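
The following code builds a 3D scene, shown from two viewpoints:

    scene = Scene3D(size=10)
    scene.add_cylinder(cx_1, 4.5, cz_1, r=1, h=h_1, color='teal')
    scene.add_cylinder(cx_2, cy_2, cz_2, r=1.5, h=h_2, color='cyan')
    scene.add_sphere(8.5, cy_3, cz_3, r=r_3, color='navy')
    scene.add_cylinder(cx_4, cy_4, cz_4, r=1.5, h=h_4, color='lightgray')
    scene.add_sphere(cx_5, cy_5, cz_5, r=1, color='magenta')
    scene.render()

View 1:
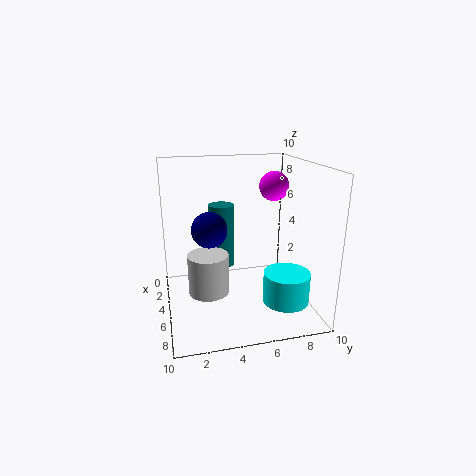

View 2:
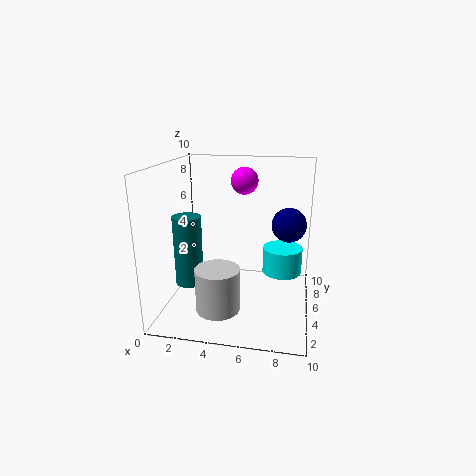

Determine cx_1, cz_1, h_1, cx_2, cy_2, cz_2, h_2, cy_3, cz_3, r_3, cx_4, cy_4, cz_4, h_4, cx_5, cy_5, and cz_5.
cx_1 = 1.5
cz_1 = 1.5
h_1 = 5
cx_2 = 8
cy_2 = 7.5
cz_2 = 1.5
h_2 = 2
cy_3 = 2.5
cz_3 = 7
r_3 = 1
cx_4 = 4
cy_4 = 3
cz_4 = 0.5
h_4 = 3
cx_5 = 5
cy_5 = 7.5
cz_5 = 8.5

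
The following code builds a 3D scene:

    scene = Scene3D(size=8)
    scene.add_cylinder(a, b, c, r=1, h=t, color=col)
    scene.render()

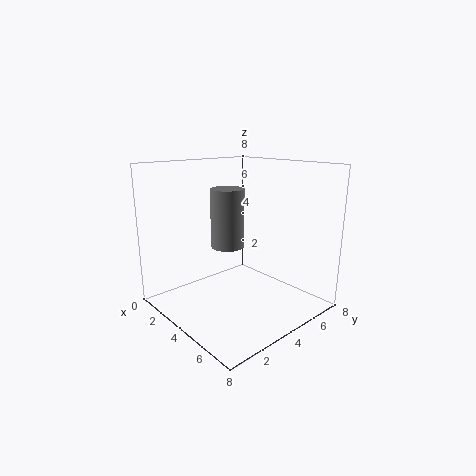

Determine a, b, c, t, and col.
a = 2.5, b = 4.5, c = 3, t = 3.5, col = 'gray'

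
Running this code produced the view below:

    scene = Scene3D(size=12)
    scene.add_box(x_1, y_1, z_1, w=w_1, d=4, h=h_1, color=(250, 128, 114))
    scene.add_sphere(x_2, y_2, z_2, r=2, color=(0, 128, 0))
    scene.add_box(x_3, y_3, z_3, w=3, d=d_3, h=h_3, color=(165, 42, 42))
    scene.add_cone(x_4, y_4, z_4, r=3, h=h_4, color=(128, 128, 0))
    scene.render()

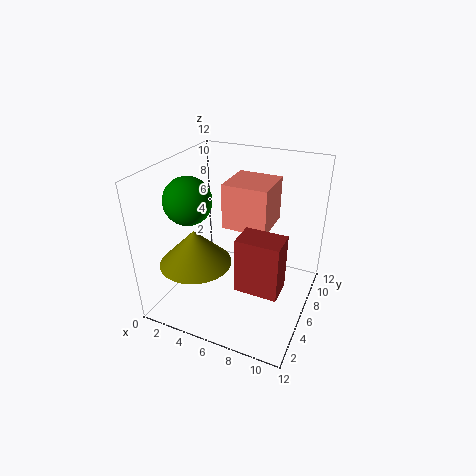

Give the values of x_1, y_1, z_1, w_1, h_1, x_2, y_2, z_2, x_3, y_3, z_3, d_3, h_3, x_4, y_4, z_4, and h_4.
x_1 = 4
y_1 = 7
z_1 = 6
w_1 = 4
h_1 = 4
x_2 = 2
y_2 = 5
z_2 = 9
x_3 = 8
y_3 = 1
z_3 = 5
d_3 = 2
h_3 = 4
x_4 = 3
y_4 = 4
z_4 = 4
h_4 = 3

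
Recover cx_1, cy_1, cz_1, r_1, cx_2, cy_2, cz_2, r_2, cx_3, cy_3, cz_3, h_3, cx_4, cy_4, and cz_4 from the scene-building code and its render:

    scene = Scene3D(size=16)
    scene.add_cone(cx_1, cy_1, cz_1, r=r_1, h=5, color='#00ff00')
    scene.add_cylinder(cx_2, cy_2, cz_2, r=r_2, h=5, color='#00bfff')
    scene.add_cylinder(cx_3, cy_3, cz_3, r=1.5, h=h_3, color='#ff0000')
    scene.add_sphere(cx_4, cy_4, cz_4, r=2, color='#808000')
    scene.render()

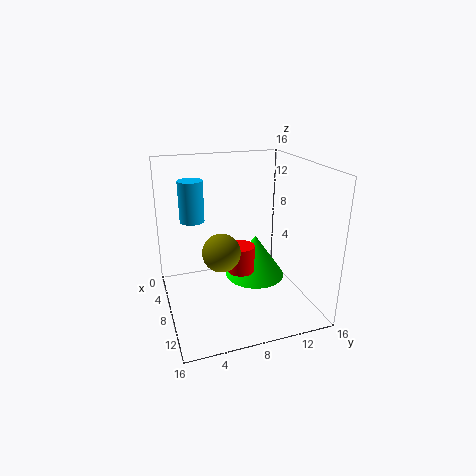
cx_1 = 7
cy_1 = 10.5
cz_1 = 2.5
r_1 = 3.5
cx_2 = 2.5
cy_2 = 4
cz_2 = 8.5
r_2 = 1.5
cx_3 = 9
cy_3 = 8
cz_3 = 4.5
h_3 = 3
cx_4 = 10
cy_4 = 5.5
cz_4 = 7.5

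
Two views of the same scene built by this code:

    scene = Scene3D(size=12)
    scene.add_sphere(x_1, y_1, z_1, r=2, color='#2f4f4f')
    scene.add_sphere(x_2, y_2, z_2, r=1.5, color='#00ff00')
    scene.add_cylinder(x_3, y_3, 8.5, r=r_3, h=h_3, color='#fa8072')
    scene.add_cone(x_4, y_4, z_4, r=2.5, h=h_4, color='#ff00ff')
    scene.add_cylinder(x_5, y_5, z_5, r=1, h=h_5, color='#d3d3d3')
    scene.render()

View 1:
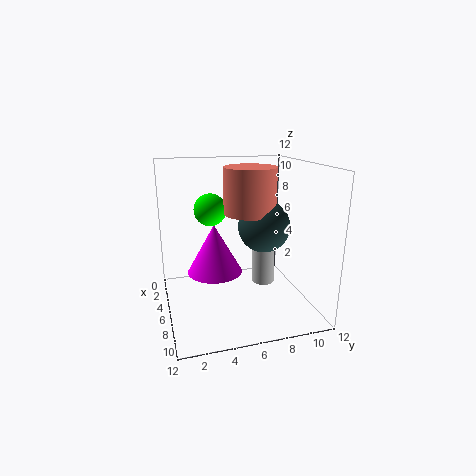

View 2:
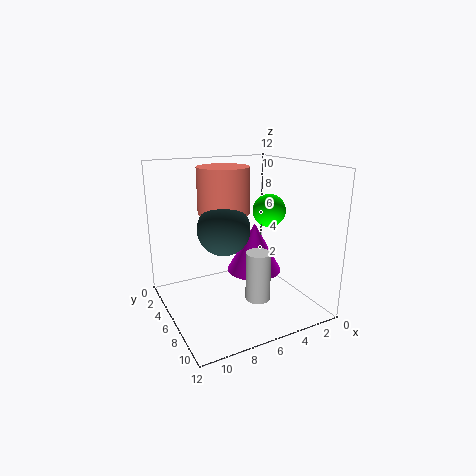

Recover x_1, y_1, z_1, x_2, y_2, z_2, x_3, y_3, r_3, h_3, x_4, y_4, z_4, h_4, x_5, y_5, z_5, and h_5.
x_1 = 8; y_1 = 7.5; z_1 = 7.5; x_2 = 2; y_2 = 4.5; z_2 = 7.5; x_3 = 7.5; y_3 = 6.5; r_3 = 2; h_3 = 3.5; x_4 = 3.5; y_4 = 4.5; z_4 = 2; h_4 = 4.5; x_5 = 5.5; y_5 = 8.5; z_5 = 1.5; h_5 = 4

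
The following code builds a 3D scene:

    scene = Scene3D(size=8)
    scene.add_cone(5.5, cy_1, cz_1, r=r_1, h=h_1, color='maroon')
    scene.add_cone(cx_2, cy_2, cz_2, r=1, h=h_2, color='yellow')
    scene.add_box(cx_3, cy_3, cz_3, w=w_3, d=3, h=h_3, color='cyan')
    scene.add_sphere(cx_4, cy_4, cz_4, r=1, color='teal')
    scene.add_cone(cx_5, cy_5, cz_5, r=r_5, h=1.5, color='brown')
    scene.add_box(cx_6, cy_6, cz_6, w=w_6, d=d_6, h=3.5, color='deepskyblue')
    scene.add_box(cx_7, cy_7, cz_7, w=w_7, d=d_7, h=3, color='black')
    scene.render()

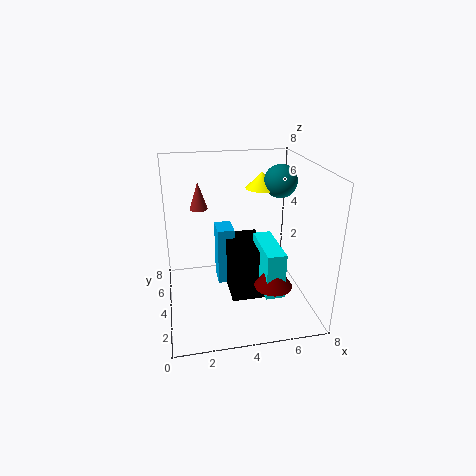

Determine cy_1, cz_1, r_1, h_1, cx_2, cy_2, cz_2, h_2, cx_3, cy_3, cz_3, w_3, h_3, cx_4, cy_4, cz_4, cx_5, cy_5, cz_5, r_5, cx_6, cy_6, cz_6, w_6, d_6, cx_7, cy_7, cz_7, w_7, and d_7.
cy_1 = 2, cz_1 = 2, r_1 = 1, h_1 = 1.5, cx_2 = 6, cy_2 = 6.5, cz_2 = 6, h_2 = 1, cx_3 = 5, cy_3 = 1.5, cz_3 = 1.5, w_3 = 1, h_3 = 2.5, cx_4 = 7, cy_4 = 6, cz_4 = 6.5, cx_5 = 2, cy_5 = 5, cz_5 = 5.5, r_5 = 0.5, cx_6 = 3, cy_6 = 5, cz_6 = 0.5, w_6 = 1, d_6 = 1.5, cx_7 = 3.5, cy_7 = 3, cz_7 = 0.5, w_7 = 2, d_7 = 3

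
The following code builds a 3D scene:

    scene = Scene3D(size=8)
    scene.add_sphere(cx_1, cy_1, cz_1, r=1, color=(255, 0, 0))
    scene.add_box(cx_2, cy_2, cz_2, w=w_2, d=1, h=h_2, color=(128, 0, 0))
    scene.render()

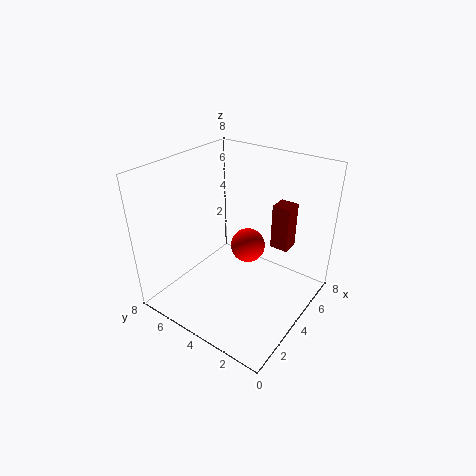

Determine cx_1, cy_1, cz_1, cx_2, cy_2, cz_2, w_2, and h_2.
cx_1 = 5; cy_1 = 4; cz_1 = 3; cx_2 = 5; cy_2 = 1.5; cz_2 = 3.5; w_2 = 1; h_2 = 2.5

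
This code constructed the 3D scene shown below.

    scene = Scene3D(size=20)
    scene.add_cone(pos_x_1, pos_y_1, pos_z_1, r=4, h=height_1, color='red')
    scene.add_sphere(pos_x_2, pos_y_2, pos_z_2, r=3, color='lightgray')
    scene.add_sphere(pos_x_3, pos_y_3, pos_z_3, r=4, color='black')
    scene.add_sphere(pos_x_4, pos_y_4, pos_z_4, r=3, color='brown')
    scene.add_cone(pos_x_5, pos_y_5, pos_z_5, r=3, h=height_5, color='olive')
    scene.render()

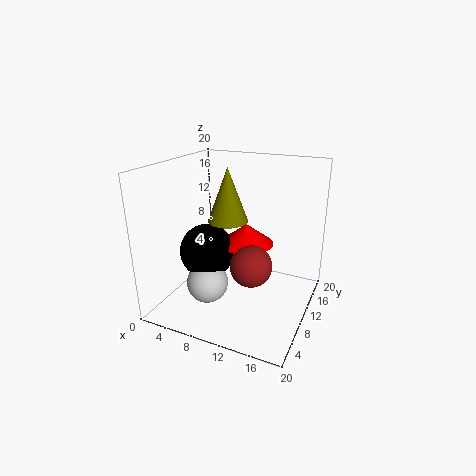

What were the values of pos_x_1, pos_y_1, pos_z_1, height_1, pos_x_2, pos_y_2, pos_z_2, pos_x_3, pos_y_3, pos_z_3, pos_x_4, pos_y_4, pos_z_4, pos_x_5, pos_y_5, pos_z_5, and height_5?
pos_x_1 = 10; pos_y_1 = 13; pos_z_1 = 8; height_1 = 3; pos_x_2 = 6; pos_y_2 = 8; pos_z_2 = 3; pos_x_3 = 5; pos_y_3 = 10; pos_z_3 = 7; pos_x_4 = 12; pos_y_4 = 10; pos_z_4 = 6; pos_x_5 = 7; pos_y_5 = 13; pos_z_5 = 11; height_5 = 8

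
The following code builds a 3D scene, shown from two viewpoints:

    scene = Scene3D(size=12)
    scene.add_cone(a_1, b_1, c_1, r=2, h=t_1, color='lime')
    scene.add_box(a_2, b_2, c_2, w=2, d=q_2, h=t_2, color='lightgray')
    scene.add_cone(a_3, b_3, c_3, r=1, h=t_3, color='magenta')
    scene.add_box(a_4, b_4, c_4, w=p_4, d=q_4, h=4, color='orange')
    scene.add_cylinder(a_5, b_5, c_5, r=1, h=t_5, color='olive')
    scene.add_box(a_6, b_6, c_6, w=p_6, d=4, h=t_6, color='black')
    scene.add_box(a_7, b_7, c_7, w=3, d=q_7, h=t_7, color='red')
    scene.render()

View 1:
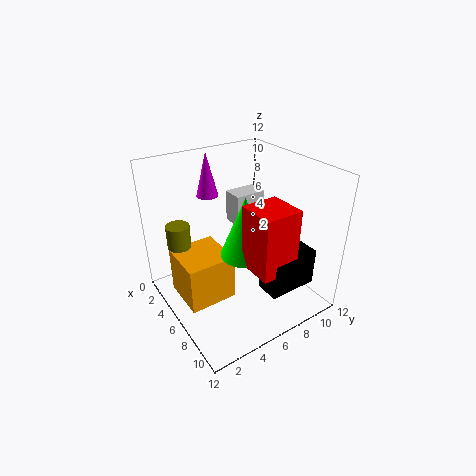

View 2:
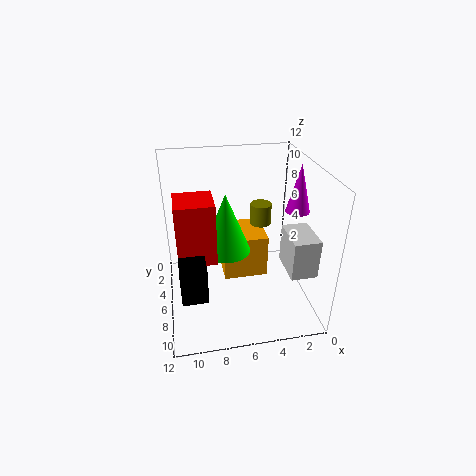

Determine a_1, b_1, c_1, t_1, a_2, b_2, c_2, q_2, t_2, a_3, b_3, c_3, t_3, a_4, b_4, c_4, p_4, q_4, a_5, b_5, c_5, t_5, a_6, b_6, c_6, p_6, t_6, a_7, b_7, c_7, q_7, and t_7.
a_1 = 7
b_1 = 6
c_1 = 5
t_1 = 5
a_2 = 1
b_2 = 8
c_2 = 5
q_2 = 3
t_2 = 3
a_3 = 1
b_3 = 6
c_3 = 8
t_3 = 4
a_4 = 3
b_4 = 1
c_4 = 1
p_4 = 4
q_4 = 4
a_5 = 3
b_5 = 2
c_5 = 5
t_5 = 2
a_6 = 9
b_6 = 6
c_6 = 3
p_6 = 2
t_6 = 3
a_7 = 8
b_7 = 5
c_7 = 5
q_7 = 3
t_7 = 5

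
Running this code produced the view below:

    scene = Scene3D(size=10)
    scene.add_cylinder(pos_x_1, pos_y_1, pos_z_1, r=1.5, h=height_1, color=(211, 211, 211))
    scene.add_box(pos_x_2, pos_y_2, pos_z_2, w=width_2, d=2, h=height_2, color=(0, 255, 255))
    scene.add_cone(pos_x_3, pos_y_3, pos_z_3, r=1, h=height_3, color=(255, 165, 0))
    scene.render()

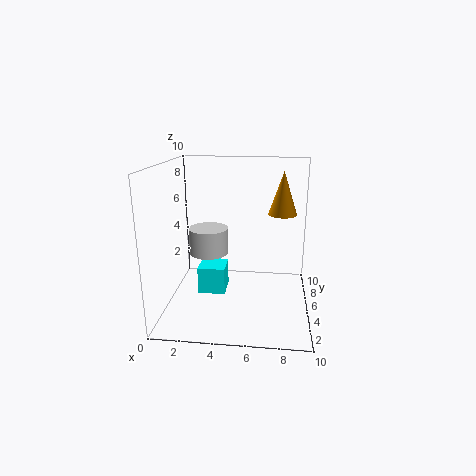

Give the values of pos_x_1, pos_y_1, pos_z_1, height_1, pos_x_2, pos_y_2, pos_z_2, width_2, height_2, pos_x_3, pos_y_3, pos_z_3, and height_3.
pos_x_1 = 2.5; pos_y_1 = 7; pos_z_1 = 3; height_1 = 2; pos_x_2 = 2; pos_y_2 = 5; pos_z_2 = 0.5; width_2 = 2; height_2 = 2; pos_x_3 = 8; pos_y_3 = 6; pos_z_3 = 6.5; height_3 = 3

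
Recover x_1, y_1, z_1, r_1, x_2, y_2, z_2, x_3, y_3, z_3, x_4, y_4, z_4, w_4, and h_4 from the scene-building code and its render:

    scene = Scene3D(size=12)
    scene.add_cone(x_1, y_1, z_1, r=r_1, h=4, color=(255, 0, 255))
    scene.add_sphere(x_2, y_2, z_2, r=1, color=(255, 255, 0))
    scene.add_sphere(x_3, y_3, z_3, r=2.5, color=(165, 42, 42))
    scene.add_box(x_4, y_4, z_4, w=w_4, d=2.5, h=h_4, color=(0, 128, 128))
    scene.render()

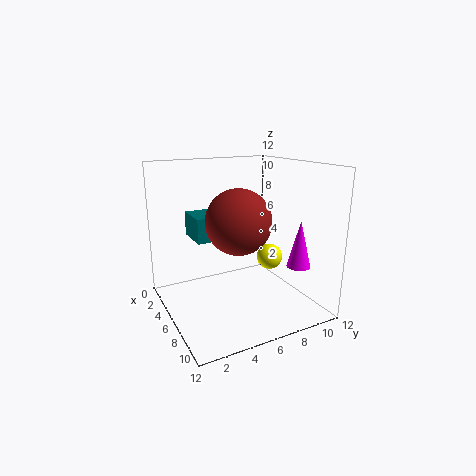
x_1 = 8.5
y_1 = 10.5
z_1 = 3.5
r_1 = 1
x_2 = 8.5
y_2 = 7.5
z_2 = 5
x_3 = 8
y_3 = 5
z_3 = 8
x_4 = 3
y_4 = 2.5
z_4 = 6
w_4 = 3
h_4 = 2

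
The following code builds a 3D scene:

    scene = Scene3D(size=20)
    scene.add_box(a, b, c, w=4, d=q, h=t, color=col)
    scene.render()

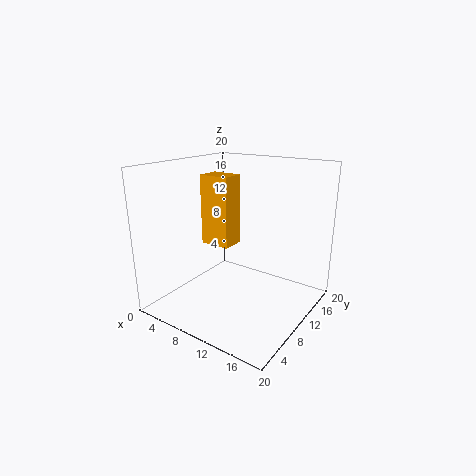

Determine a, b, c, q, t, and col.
a = 7, b = 6, c = 10, q = 3, t = 9, col = 'orange'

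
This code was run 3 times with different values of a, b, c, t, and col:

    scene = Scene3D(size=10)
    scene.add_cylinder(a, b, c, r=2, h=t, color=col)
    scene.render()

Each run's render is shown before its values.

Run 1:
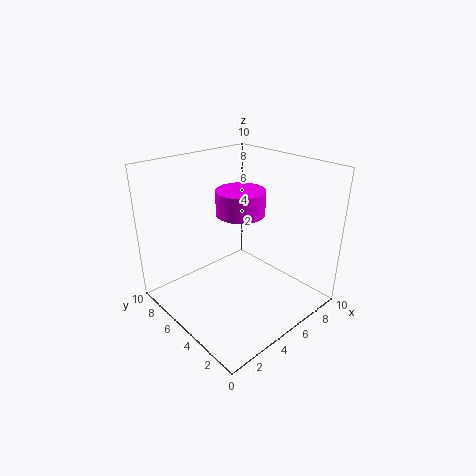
a = 8, b = 8, c = 5, t = 2, col = 'magenta'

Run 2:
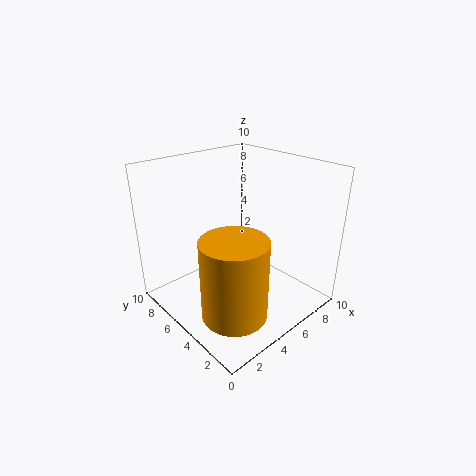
a = 2, b = 2, c = 2, t = 5, col = 'orange'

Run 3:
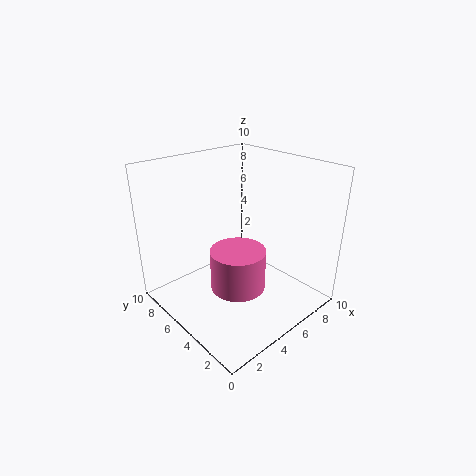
a = 5, b = 5, c = 1, t = 3, col = 'hotpink'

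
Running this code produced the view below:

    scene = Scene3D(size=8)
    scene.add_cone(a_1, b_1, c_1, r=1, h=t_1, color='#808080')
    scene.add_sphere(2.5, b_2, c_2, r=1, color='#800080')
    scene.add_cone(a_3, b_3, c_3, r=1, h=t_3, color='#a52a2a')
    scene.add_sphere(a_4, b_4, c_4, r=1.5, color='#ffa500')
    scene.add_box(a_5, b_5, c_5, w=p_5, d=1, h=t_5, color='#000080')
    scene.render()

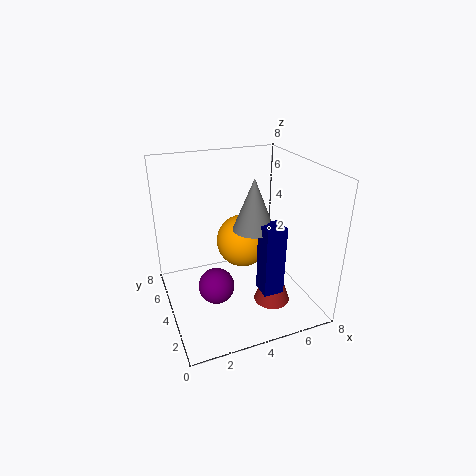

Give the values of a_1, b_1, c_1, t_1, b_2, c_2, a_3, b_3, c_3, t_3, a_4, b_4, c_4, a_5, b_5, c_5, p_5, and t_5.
a_1 = 4
b_1 = 2
c_1 = 5.5
t_1 = 2.5
b_2 = 3.5
c_2 = 1.5
a_3 = 5.5
b_3 = 2.5
c_3 = 0.5
t_3 = 3
a_4 = 4.5
b_4 = 4.5
c_4 = 3.5
a_5 = 4
b_5 = 0.5
c_5 = 2.5
p_5 = 1
t_5 = 3.5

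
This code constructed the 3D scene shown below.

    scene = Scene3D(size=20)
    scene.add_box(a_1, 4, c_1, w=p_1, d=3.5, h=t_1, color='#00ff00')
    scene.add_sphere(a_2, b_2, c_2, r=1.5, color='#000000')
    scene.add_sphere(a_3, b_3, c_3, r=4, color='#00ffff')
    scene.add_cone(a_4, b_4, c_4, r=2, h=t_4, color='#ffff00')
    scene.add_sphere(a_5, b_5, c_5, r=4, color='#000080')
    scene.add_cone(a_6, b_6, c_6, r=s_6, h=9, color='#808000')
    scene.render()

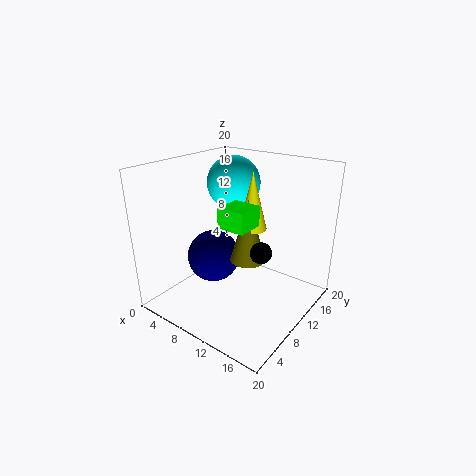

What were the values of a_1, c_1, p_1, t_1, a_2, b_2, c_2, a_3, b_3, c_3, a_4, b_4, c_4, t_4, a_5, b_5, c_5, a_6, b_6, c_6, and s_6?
a_1 = 11.5; c_1 = 14; p_1 = 3.5; t_1 = 2.5; a_2 = 13.5; b_2 = 10.5; c_2 = 8.5; a_3 = 5.5; b_3 = 15; c_3 = 16; a_4 = 11; b_4 = 12; c_4 = 11; t_4 = 8; a_5 = 4.5; b_5 = 11; c_5 = 5; a_6 = 11; b_6 = 11; c_6 = 6.5; s_6 = 2.5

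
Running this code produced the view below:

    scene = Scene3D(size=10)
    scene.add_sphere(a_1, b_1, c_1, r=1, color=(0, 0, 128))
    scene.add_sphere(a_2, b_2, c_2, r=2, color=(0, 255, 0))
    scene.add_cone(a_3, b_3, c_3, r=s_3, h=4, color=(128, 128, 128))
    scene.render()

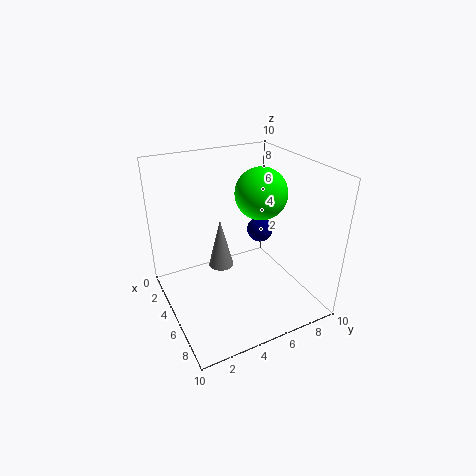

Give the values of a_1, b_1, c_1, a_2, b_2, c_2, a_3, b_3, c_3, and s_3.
a_1 = 3
b_1 = 8
c_1 = 4
a_2 = 3
b_2 = 8
c_2 = 7
a_3 = 2
b_3 = 5
c_3 = 1
s_3 = 1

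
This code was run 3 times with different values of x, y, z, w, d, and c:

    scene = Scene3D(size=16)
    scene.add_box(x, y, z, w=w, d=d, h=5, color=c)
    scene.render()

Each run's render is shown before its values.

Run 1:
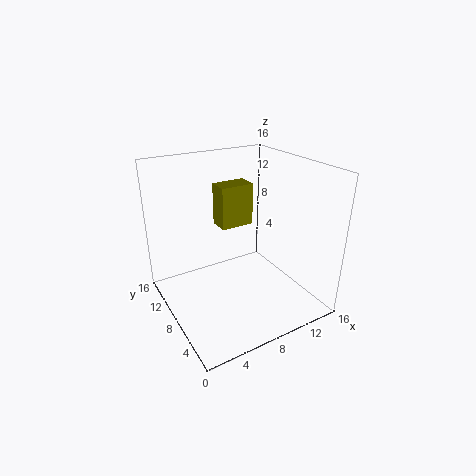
x = 7.5
y = 10.5
z = 8
w = 4
d = 2.5
c = 'olive'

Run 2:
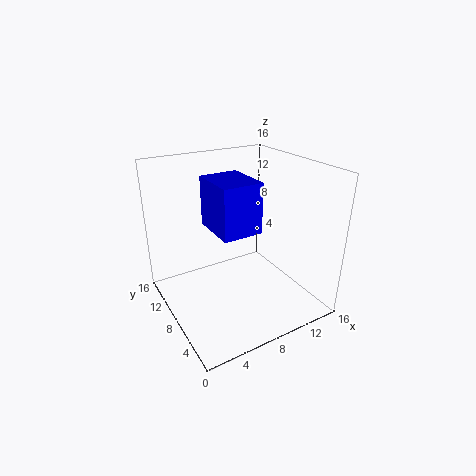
x = 4
y = 3.5
z = 10.5
w = 4
d = 5
c = 'blue'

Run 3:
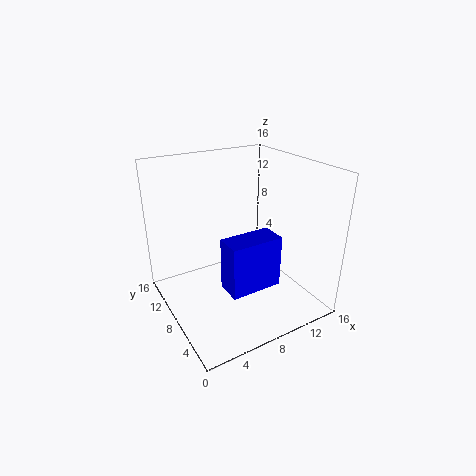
x = 3.5
y = 1
z = 6
w = 5
d = 2.5
c = 'blue'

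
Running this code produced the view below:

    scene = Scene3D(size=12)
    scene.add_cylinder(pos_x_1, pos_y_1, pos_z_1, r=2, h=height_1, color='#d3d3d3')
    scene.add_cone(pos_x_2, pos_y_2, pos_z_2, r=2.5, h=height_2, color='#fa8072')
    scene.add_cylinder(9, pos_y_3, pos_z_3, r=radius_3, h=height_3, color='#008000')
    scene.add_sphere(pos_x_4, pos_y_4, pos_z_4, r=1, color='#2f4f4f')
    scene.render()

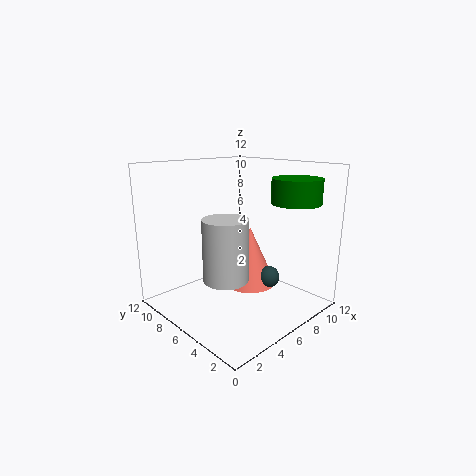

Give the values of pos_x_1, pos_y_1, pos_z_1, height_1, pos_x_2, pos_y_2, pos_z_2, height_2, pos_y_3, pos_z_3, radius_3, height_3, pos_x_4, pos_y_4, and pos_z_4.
pos_x_1 = 5.5; pos_y_1 = 7; pos_z_1 = 2; height_1 = 5.5; pos_x_2 = 9; pos_y_2 = 7.5; pos_z_2 = 0.5; height_2 = 5.5; pos_y_3 = 2.5; pos_z_3 = 9; radius_3 = 2; height_3 = 2; pos_x_4 = 9.5; pos_y_4 = 5.5; pos_z_4 = 1.5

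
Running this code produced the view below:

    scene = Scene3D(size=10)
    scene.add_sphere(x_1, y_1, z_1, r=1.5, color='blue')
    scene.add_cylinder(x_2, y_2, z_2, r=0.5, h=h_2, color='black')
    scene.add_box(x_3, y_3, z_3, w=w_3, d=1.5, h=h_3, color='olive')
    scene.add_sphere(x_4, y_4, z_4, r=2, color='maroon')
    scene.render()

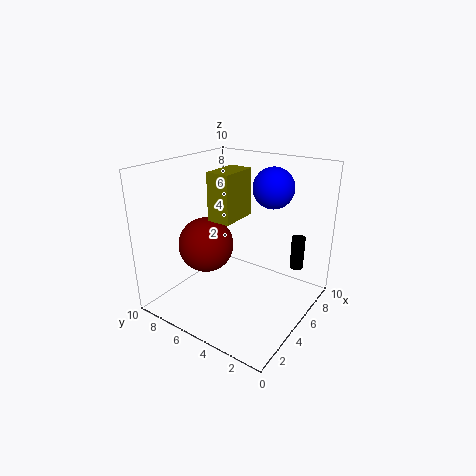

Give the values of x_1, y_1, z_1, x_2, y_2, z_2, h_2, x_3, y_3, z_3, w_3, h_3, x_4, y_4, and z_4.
x_1 = 8; y_1 = 4; z_1 = 8; x_2 = 8.5; y_2 = 2; z_2 = 2; h_2 = 2.5; x_3 = 2.5; y_3 = 4; z_3 = 7; w_3 = 2.5; h_3 = 3; x_4 = 4.5; y_4 = 7.5; z_4 = 4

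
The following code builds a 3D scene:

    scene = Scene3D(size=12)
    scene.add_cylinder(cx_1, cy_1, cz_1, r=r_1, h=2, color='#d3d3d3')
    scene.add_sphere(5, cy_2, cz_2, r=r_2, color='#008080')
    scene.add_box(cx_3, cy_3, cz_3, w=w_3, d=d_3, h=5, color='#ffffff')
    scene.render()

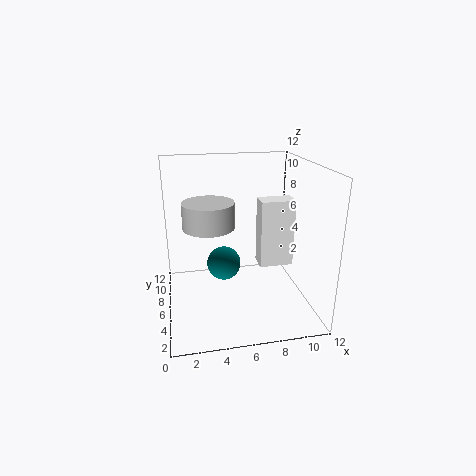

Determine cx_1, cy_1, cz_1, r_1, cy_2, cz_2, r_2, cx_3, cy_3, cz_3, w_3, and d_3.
cx_1 = 3.5
cy_1 = 5
cz_1 = 7.5
r_1 = 2
cy_2 = 7.5
cz_2 = 3
r_2 = 1.5
cx_3 = 7
cy_3 = 2.5
cz_3 = 5
w_3 = 2.5
d_3 = 1.5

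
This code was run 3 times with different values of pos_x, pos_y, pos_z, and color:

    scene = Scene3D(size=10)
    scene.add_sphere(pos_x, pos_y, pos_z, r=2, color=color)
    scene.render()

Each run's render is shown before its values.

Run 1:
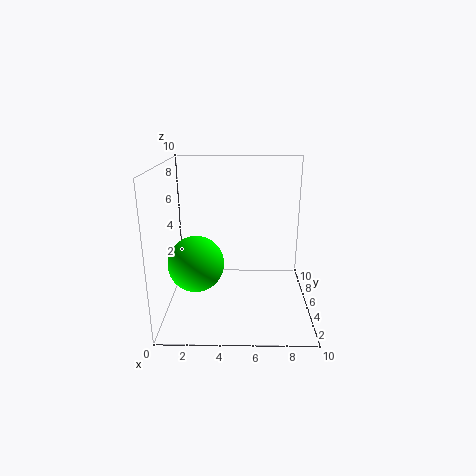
pos_x = 2, pos_y = 5, pos_z = 3, color = 'lime'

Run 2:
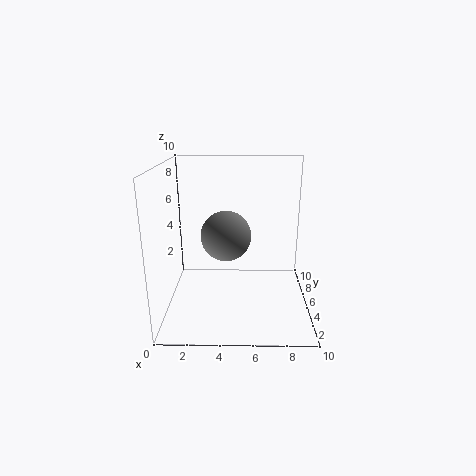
pos_x = 4, pos_y = 8, pos_z = 4, color = 'gray'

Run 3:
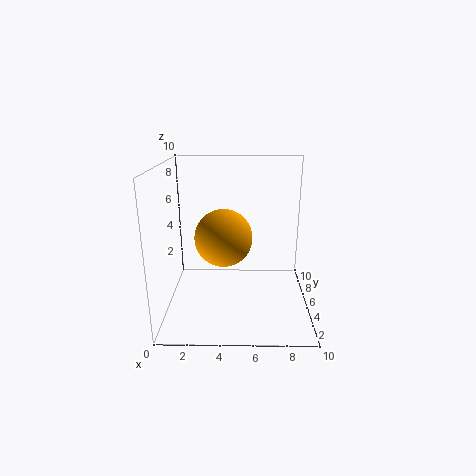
pos_x = 4, pos_y = 5, pos_z = 5, color = 'orange'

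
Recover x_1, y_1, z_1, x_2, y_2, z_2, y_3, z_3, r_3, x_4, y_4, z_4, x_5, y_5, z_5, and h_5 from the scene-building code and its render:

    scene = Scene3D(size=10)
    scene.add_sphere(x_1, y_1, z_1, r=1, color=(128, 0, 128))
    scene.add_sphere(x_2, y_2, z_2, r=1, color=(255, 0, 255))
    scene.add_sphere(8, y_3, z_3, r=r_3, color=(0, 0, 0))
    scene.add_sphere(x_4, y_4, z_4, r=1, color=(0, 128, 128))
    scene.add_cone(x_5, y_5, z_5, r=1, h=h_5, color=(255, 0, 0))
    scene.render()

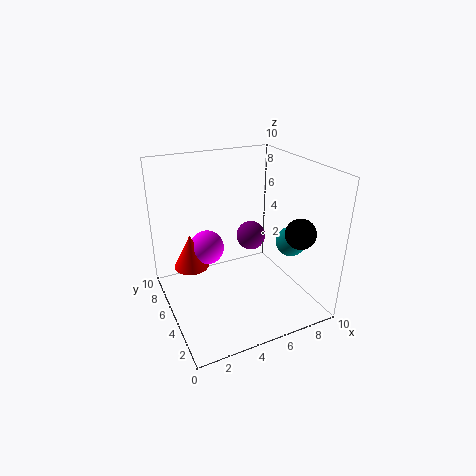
x_1 = 6
y_1 = 5
z_1 = 5
x_2 = 2
y_2 = 3
z_2 = 6
y_3 = 2
z_3 = 6
r_3 = 1
x_4 = 8
y_4 = 3
z_4 = 5
x_5 = 1
y_5 = 3
z_5 = 5
h_5 = 2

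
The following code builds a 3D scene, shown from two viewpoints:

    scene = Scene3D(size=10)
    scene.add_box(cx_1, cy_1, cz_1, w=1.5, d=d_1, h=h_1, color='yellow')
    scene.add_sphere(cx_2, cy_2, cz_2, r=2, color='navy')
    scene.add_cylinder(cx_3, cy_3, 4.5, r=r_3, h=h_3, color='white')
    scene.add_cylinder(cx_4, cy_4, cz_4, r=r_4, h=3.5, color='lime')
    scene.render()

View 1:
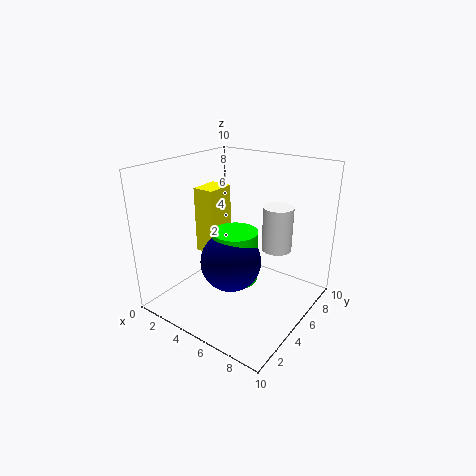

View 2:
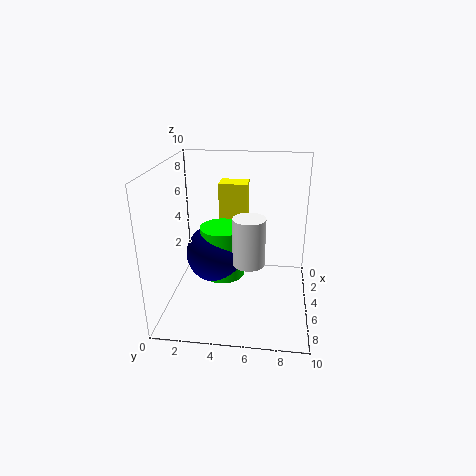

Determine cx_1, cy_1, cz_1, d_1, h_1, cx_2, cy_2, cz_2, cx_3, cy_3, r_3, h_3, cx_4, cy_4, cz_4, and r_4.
cx_1 = 2.5, cy_1 = 3.5, cz_1 = 4, d_1 = 2, h_1 = 4.5, cx_2 = 5.5, cy_2 = 3.5, cz_2 = 4, cx_3 = 7.5, cy_3 = 6, r_3 = 1, h_3 = 3, cx_4 = 5.5, cy_4 = 4, cz_4 = 2.5, r_4 = 1.5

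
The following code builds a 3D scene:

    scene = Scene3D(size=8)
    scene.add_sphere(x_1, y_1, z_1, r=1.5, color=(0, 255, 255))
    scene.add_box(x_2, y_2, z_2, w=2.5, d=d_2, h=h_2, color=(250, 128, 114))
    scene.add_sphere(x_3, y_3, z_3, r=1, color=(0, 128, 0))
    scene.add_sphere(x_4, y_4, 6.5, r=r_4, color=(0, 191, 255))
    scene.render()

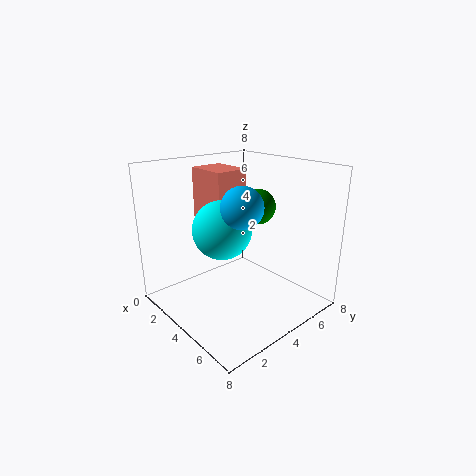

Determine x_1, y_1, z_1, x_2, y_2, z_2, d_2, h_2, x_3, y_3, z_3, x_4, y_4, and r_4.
x_1 = 4.5, y_1 = 2.5, z_1 = 5, x_2 = 0.5, y_2 = 3.5, z_2 = 4.5, d_2 = 2, h_2 = 3, x_3 = 4, y_3 = 5.5, z_3 = 5.5, x_4 = 6, y_4 = 2.5, r_4 = 1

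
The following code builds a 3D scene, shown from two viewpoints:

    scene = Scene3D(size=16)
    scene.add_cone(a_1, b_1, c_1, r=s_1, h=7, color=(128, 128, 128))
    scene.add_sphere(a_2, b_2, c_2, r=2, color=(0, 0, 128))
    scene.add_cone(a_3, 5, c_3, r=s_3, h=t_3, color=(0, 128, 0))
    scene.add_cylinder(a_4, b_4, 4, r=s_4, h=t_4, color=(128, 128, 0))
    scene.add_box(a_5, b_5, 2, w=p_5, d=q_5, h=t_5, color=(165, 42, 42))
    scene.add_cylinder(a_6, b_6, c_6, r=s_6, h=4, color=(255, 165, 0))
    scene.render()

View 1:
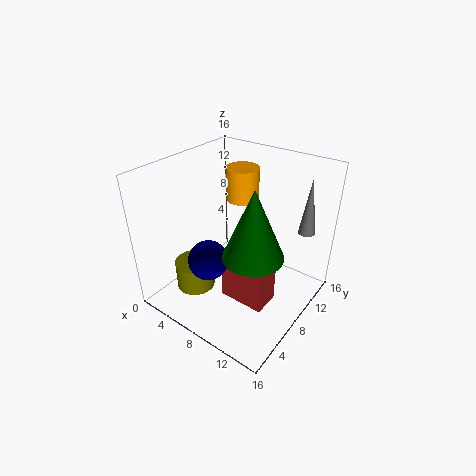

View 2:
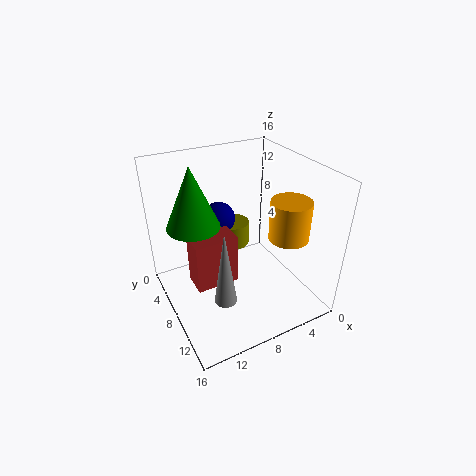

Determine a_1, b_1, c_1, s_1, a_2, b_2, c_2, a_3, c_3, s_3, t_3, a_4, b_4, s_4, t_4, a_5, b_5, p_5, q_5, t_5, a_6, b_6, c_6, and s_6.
a_1 = 13
b_1 = 15
c_1 = 7
s_1 = 1
a_2 = 8
b_2 = 3
c_2 = 8
a_3 = 12
c_3 = 9
s_3 = 3
t_3 = 7
a_4 = 6
b_4 = 3
s_4 = 2
t_4 = 3
a_5 = 8
b_5 = 5
p_5 = 5
q_5 = 3
t_5 = 6
a_6 = 5
b_6 = 13
c_6 = 10
s_6 = 2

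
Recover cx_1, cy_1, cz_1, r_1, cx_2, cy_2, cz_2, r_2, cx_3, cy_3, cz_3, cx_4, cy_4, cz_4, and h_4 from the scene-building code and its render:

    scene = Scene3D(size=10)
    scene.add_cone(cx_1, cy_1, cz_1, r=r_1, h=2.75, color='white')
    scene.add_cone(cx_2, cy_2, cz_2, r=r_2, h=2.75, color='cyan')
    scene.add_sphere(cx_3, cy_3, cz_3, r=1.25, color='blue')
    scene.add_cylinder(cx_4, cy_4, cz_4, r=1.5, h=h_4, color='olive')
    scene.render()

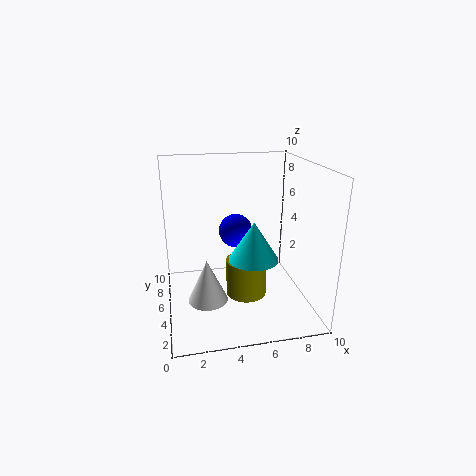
cx_1 = 2.5; cy_1 = 2.5; cz_1 = 2; r_1 = 1.25; cx_2 = 6; cy_2 = 4.5; cz_2 = 3.5; r_2 = 1.75; cx_3 = 5.25; cy_3 = 7; cz_3 = 4.75; cx_4 = 5.75; cy_4 = 5.5; cz_4 = 0.25; h_4 = 2.75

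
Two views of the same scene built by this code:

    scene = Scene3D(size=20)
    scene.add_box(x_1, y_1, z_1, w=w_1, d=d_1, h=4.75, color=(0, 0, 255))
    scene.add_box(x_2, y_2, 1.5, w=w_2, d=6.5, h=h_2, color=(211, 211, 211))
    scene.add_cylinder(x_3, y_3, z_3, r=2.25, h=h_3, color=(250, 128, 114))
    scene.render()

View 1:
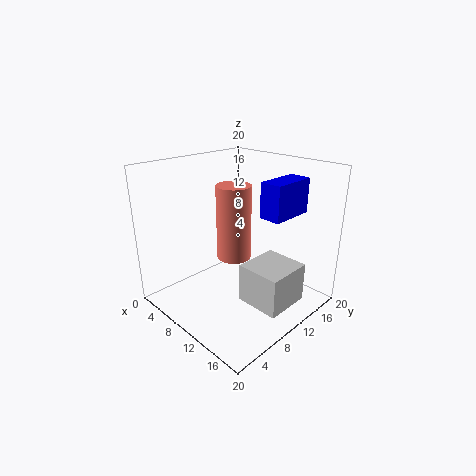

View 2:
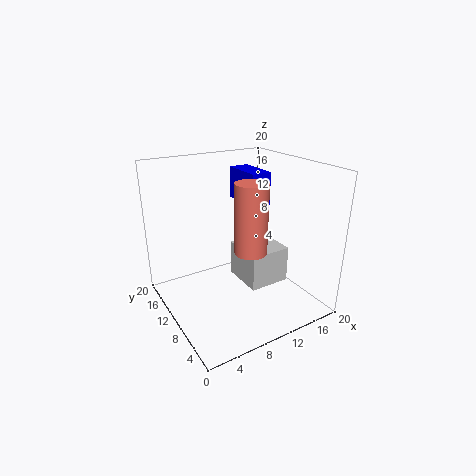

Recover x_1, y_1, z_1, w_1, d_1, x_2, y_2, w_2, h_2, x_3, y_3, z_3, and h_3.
x_1 = 13; y_1 = 11; z_1 = 13.5; w_1 = 3; d_1 = 6.25; x_2 = 11.75; y_2 = 8.5; w_2 = 6.25; h_2 = 5.5; x_3 = 11; y_3 = 8.25; z_3 = 8.25; h_3 = 9.75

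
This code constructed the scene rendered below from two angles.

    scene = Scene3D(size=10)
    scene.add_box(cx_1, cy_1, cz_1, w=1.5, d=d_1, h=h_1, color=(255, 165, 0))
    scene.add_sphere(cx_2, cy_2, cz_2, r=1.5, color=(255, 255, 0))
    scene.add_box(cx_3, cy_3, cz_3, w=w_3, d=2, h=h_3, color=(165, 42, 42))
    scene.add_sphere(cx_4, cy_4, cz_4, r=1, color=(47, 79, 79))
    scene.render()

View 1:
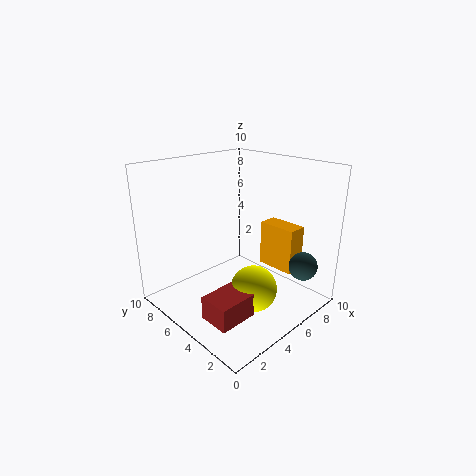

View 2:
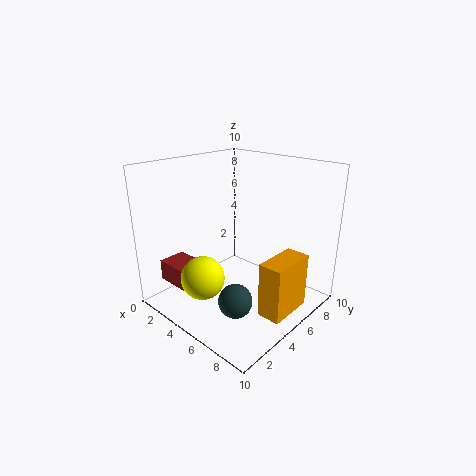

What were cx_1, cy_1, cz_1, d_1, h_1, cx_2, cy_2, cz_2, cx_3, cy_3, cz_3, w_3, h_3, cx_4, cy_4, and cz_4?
cx_1 = 8.5, cy_1 = 3, cz_1 = 1.5, d_1 = 3, h_1 = 3.5, cx_2 = 4, cy_2 = 2.5, cz_2 = 2.5, cx_3 = 0.5, cy_3 = 1.5, cz_3 = 1.5, w_3 = 2.5, h_3 = 1.5, cx_4 = 8, cy_4 = 1.5, cz_4 = 3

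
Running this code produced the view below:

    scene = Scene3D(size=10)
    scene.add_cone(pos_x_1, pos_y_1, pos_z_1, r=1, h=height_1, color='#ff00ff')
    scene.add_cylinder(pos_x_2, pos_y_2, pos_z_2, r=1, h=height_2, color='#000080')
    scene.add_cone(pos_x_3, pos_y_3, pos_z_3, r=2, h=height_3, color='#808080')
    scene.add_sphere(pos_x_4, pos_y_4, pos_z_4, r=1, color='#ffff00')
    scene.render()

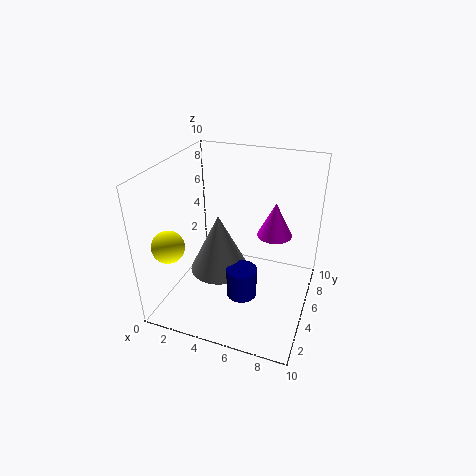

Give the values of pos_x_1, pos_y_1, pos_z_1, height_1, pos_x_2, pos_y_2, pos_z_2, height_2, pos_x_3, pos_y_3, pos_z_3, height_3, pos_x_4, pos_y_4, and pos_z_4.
pos_x_1 = 8, pos_y_1 = 3, pos_z_1 = 7, height_1 = 2, pos_x_2 = 6, pos_y_2 = 3, pos_z_2 = 2, height_2 = 2, pos_x_3 = 4, pos_y_3 = 4, pos_z_3 = 3, height_3 = 4, pos_x_4 = 2, pos_y_4 = 1, pos_z_4 = 6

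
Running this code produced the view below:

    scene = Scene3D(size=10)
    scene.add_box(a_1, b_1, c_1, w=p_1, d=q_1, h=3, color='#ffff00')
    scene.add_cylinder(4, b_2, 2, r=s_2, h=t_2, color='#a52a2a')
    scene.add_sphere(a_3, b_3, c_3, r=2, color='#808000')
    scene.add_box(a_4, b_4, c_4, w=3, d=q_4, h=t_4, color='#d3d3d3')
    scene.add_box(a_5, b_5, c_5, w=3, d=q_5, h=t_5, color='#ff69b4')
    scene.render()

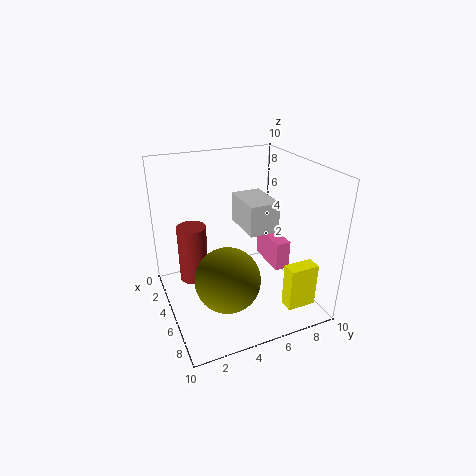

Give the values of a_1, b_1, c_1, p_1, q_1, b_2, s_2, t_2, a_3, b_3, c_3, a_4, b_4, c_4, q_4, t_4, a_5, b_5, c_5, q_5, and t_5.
a_1 = 8, b_1 = 7, c_1 = 1, p_1 = 1, q_1 = 2, b_2 = 2, s_2 = 1, t_2 = 4, a_3 = 8, b_3 = 3, c_3 = 4, a_4 = 4, b_4 = 5, c_4 = 6, q_4 = 2, t_4 = 2, a_5 = 4, b_5 = 7, c_5 = 3, q_5 = 1, t_5 = 2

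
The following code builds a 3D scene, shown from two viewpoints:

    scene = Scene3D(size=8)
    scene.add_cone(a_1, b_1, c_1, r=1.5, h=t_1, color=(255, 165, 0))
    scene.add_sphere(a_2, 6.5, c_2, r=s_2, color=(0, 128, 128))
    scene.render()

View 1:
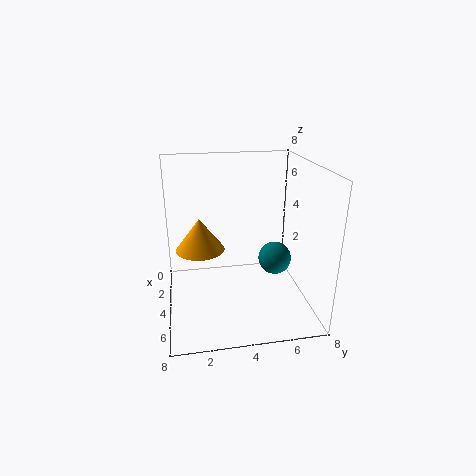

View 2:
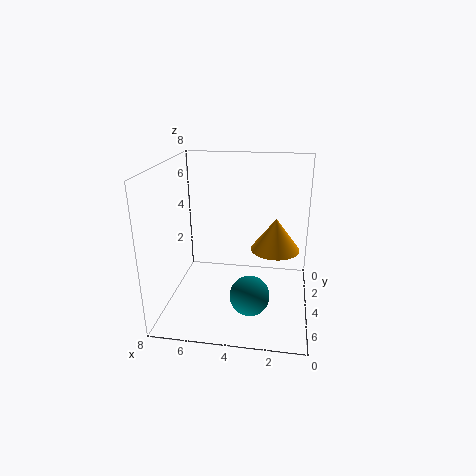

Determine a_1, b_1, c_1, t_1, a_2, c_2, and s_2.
a_1 = 2
b_1 = 2
c_1 = 2.5
t_1 = 2
a_2 = 3
c_2 = 2
s_2 = 1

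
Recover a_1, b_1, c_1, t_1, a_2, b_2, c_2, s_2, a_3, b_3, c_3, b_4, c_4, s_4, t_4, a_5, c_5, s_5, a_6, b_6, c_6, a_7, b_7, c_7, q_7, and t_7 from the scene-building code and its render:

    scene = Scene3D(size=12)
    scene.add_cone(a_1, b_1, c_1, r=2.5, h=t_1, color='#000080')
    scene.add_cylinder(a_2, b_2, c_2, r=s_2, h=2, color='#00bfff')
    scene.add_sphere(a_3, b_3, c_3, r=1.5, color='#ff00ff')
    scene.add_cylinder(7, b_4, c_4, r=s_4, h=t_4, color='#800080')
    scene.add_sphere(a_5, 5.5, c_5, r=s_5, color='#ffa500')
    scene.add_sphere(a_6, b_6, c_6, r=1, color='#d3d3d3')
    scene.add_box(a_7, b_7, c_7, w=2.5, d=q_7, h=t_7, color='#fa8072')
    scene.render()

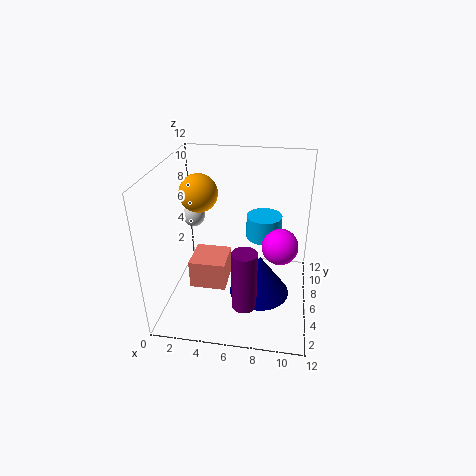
a_1 = 8
b_1 = 5
c_1 = 1.5
t_1 = 3.5
a_2 = 8
b_2 = 7.5
c_2 = 5.5
s_2 = 1.5
a_3 = 9.5
b_3 = 6
c_3 = 5.5
b_4 = 3
c_4 = 1.5
s_4 = 1
t_4 = 5
a_5 = 3
c_5 = 10
s_5 = 1.5
a_6 = 1.5
b_6 = 8.5
c_6 = 6.5
a_7 = 3.5
b_7 = 0.5
c_7 = 5
q_7 = 2.5
t_7 = 2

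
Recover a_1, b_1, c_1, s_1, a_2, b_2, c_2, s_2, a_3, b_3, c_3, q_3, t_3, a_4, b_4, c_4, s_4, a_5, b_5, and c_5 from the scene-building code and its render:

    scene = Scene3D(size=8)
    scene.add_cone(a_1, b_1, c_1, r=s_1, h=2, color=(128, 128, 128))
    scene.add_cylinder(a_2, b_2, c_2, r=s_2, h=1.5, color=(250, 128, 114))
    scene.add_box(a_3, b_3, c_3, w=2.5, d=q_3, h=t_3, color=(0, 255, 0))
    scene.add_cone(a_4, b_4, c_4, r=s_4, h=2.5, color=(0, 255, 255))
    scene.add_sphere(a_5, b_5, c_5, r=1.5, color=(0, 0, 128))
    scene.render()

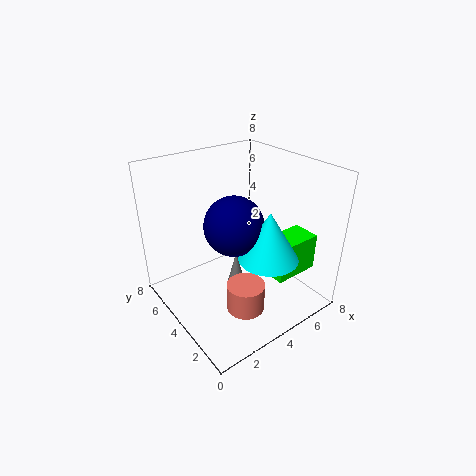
a_1 = 3.5; b_1 = 3.5; c_1 = 1.5; s_1 = 0.5; a_2 = 3; b_2 = 2; c_2 = 1; s_2 = 1; a_3 = 4.5; b_3 = 1; c_3 = 2.5; q_3 = 1.5; t_3 = 2; a_4 = 4; b_4 = 1.5; c_4 = 4; s_4 = 1.5; a_5 = 3; b_5 = 3; c_5 = 5.5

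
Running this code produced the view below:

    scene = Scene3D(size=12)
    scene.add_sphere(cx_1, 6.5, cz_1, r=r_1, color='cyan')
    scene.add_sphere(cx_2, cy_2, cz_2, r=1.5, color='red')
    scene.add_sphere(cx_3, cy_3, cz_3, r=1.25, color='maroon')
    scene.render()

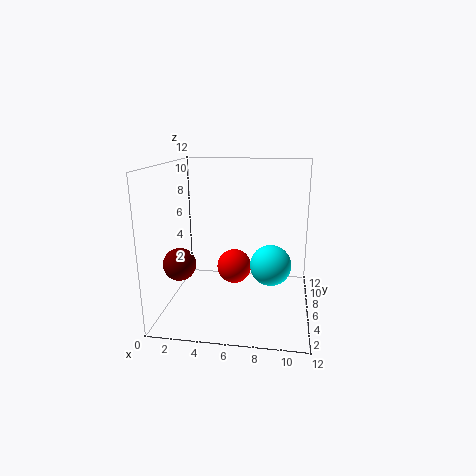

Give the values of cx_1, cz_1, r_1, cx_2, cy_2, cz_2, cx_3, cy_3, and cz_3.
cx_1 = 8.75; cz_1 = 3.5; r_1 = 1.75; cx_2 = 5.5; cy_2 = 7; cz_2 = 3; cx_3 = 2; cy_3 = 2.75; cz_3 = 4.75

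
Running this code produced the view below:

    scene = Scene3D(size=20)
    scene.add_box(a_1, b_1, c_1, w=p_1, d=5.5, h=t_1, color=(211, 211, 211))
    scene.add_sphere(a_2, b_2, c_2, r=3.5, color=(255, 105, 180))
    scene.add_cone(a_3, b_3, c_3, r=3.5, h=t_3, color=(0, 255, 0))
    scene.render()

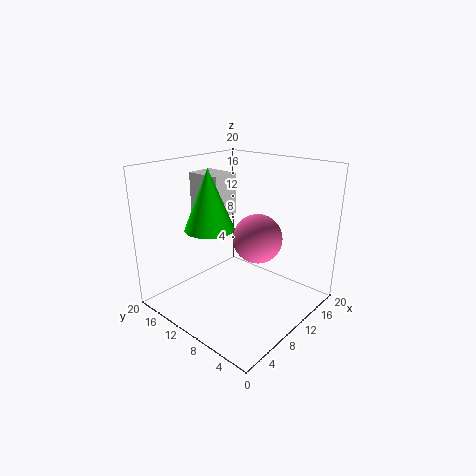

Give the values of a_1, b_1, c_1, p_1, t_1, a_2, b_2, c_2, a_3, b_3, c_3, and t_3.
a_1 = 9.5, b_1 = 13.5, c_1 = 12, p_1 = 4, t_1 = 6, a_2 = 12.5, b_2 = 8.5, c_2 = 9.5, a_3 = 8, b_3 = 13.5, c_3 = 11, t_3 = 8.5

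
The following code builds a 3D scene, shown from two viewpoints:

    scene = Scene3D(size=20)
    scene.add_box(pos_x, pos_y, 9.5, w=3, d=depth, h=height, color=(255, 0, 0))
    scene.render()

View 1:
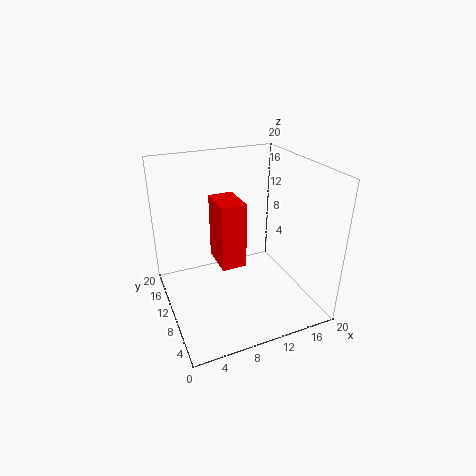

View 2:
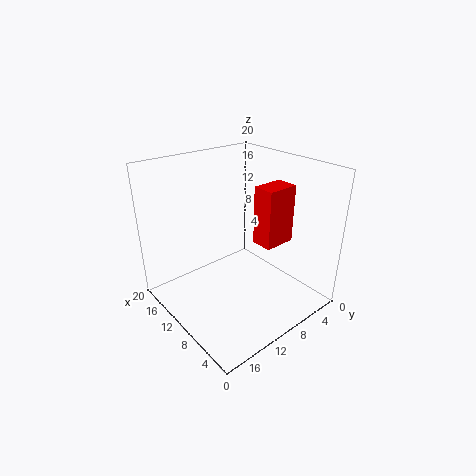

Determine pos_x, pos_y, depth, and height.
pos_x = 5.5; pos_y = 4; depth = 4.5; height = 8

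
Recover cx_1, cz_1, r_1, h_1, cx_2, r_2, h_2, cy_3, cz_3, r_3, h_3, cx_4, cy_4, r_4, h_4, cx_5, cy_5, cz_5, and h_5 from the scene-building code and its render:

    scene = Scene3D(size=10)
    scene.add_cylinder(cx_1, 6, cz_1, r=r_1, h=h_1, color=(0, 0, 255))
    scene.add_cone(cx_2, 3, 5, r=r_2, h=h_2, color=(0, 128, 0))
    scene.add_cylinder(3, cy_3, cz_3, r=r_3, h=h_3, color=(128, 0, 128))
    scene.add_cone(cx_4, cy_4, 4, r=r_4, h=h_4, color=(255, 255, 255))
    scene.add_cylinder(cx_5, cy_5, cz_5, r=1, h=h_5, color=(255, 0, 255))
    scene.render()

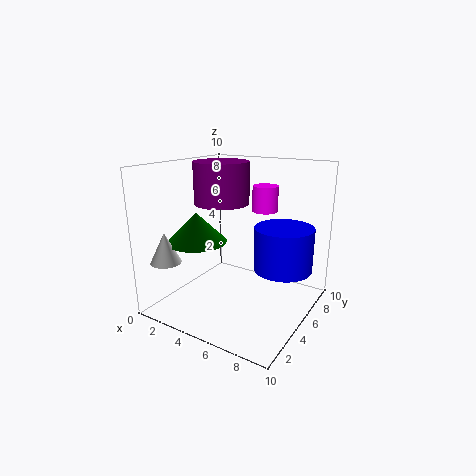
cx_1 = 8; cz_1 = 3; r_1 = 2; h_1 = 3; cx_2 = 3; r_2 = 2; h_2 = 2; cy_3 = 6; cz_3 = 7; r_3 = 2; h_3 = 3; cx_4 = 2; cy_4 = 1; r_4 = 1; h_4 = 2; cx_5 = 5; cy_5 = 9; cz_5 = 6; h_5 = 2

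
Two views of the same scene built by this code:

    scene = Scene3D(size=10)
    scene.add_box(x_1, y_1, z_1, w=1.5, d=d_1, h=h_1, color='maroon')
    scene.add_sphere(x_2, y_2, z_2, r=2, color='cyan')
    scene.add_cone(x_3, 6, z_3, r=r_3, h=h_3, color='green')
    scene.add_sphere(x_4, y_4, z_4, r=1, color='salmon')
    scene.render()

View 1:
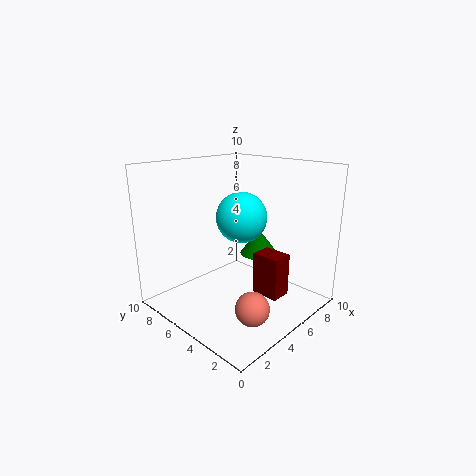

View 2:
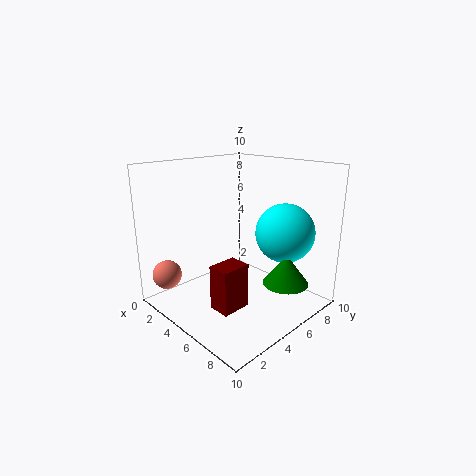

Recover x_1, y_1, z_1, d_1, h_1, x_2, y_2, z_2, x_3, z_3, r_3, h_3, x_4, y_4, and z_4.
x_1 = 5.5; y_1 = 2; z_1 = 1; d_1 = 2; h_1 = 3; x_2 = 7.5; y_2 = 7; z_2 = 5.5; x_3 = 8.5; z_3 = 2.5; r_3 = 1.5; h_3 = 2; x_4 = 2; y_4 = 1; z_4 = 2.5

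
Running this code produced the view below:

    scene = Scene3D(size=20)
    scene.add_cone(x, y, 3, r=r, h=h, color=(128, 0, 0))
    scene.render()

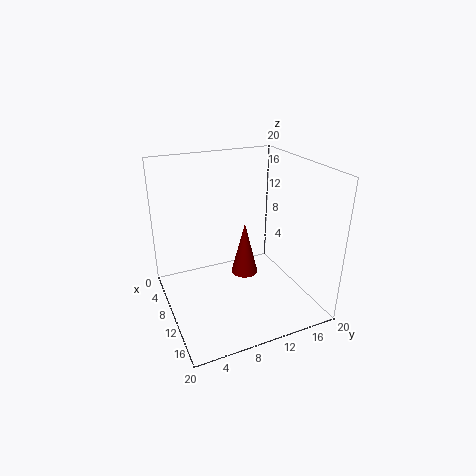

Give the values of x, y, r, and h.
x = 8
y = 12
r = 2
h = 8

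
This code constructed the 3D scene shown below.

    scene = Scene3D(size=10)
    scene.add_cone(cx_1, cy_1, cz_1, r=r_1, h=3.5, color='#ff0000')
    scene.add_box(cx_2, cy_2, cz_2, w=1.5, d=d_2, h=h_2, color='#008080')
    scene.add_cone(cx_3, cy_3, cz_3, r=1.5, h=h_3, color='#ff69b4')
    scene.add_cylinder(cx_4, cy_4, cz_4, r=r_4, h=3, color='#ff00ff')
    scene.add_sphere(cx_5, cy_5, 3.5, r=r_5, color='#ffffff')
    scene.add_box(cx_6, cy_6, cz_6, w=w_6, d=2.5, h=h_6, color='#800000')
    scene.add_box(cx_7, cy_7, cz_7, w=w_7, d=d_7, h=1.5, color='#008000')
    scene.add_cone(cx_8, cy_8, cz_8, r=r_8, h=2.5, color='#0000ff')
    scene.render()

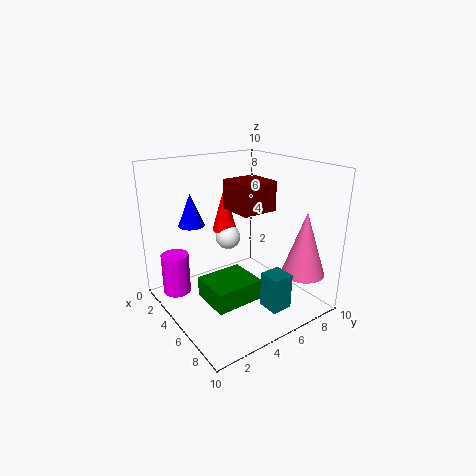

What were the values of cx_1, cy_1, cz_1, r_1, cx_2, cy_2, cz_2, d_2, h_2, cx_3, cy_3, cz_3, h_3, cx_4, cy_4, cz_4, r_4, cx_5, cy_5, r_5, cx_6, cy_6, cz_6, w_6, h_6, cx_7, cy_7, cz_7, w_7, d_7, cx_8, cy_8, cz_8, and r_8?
cx_1 = 1; cy_1 = 6.5; cz_1 = 4; r_1 = 1; cx_2 = 7; cy_2 = 5.5; cz_2 = 0.5; d_2 = 1.5; h_2 = 2.5; cx_3 = 8; cy_3 = 8.5; cz_3 = 2.5; h_3 = 4.5; cx_4 = 2; cy_4 = 1.5; cz_4 = 0.5; r_4 = 1; cx_5 = 1.5; cy_5 = 6.5; r_5 = 1; cx_6 = 4; cy_6 = 4.5; cz_6 = 7; w_6 = 2.5; h_6 = 2; cx_7 = 3.5; cy_7 = 2.5; cz_7 = 0.5; w_7 = 3; d_7 = 3.5; cx_8 = 1; cy_8 = 3.5; cz_8 = 5; r_8 = 1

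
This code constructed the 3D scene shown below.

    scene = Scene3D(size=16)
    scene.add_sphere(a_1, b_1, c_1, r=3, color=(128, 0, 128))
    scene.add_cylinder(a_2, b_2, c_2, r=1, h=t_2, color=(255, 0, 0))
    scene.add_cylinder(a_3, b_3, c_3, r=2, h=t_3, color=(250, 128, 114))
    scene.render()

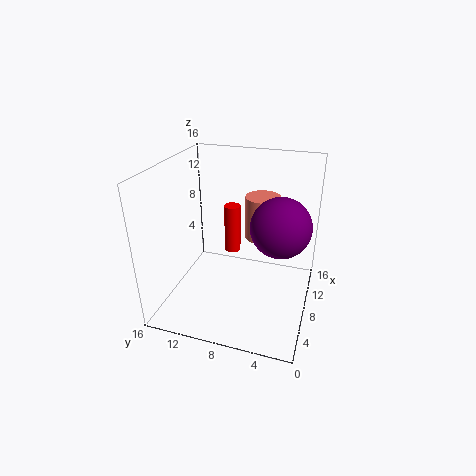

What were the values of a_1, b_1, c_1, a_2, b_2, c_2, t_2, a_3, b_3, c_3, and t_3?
a_1 = 6; b_1 = 3; c_1 = 11; a_2 = 12; b_2 = 10; c_2 = 4; t_2 = 6; a_3 = 11; b_3 = 6; c_3 = 7; t_3 = 5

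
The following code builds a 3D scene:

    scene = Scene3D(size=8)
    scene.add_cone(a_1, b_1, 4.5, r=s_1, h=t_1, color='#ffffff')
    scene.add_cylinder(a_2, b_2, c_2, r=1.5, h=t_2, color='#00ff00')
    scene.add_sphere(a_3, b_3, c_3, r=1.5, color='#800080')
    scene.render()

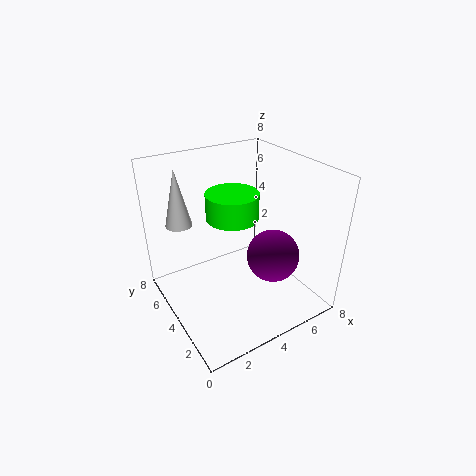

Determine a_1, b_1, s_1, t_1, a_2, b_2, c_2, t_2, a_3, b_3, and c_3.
a_1 = 1.5; b_1 = 6.25; s_1 = 0.75; t_1 = 3.25; a_2 = 4.25; b_2 = 5; c_2 = 4.75; t_2 = 1.5; a_3 = 5.75; b_3 = 3; c_3 = 2.75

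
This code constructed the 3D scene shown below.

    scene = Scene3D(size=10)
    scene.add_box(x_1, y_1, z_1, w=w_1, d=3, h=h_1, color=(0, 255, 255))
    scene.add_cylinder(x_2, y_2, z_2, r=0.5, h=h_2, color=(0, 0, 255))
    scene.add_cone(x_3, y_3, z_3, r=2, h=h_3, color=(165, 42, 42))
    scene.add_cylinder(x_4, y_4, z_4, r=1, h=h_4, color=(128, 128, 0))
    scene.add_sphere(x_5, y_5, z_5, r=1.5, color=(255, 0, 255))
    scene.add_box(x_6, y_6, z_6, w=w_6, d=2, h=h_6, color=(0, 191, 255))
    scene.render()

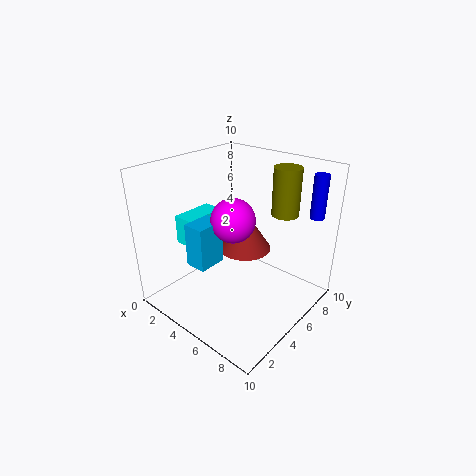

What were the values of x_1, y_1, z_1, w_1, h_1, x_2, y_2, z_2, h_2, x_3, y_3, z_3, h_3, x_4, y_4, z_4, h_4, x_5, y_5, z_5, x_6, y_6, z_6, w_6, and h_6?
x_1 = 1.5; y_1 = 2.5; z_1 = 4.5; w_1 = 1.5; h_1 = 2; x_2 = 9; y_2 = 8.5; z_2 = 6.5; h_2 = 3; x_3 = 4; y_3 = 7; z_3 = 3; h_3 = 3; x_4 = 6.5; y_4 = 8.5; z_4 = 6; h_4 = 3.5; x_5 = 5; y_5 = 4.5; z_5 = 6.5; x_6 = 3; y_6 = 2; z_6 = 3.5; w_6 = 1.5; h_6 = 3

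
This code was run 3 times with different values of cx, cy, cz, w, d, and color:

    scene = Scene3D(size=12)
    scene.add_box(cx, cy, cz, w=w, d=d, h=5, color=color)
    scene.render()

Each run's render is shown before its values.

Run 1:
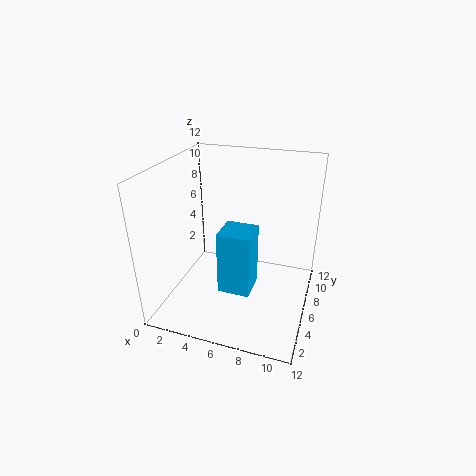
cx = 5.5, cy = 2.5, cz = 3, w = 2.5, d = 2.5, color = 'deepskyblue'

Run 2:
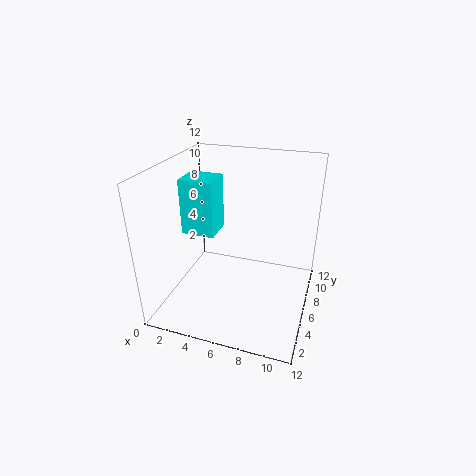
cx = 0.5, cy = 6.5, cz = 5.25, w = 3, d = 2.75, color = 'cyan'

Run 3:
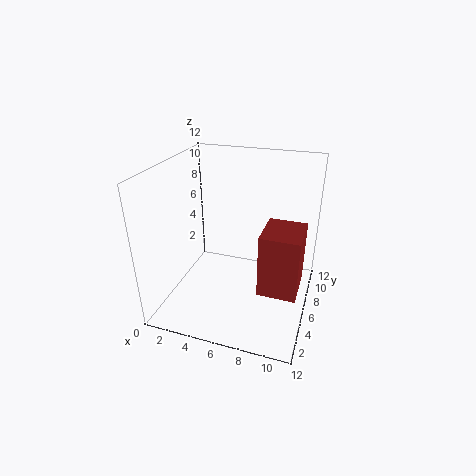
cx = 8.5, cy = 3, cz = 3, w = 3, d = 3.5, color = 'brown'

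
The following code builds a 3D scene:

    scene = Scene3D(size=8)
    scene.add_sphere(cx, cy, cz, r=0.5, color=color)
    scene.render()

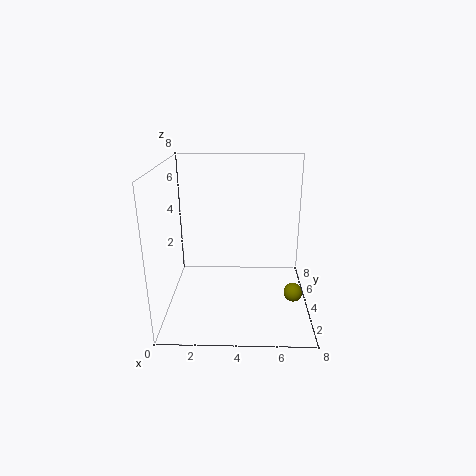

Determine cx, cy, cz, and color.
cx = 7
cy = 2.5
cz = 1.5
color = 'olive'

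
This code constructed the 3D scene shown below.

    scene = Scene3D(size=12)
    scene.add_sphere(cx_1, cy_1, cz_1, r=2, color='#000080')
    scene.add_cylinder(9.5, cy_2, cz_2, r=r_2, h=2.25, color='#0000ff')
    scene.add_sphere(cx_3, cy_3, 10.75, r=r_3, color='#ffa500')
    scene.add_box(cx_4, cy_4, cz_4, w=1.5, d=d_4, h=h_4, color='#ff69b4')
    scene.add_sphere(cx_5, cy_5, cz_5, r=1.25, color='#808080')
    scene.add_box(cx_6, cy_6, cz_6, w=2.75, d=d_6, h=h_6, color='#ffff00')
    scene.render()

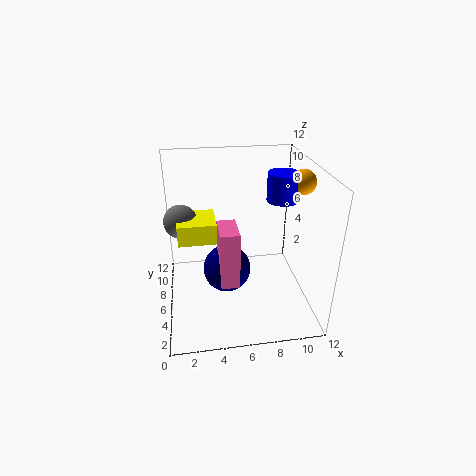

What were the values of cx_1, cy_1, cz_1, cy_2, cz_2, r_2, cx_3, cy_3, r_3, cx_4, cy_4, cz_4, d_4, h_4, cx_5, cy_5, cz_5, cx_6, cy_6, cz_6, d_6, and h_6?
cx_1 = 5, cy_1 = 5.75, cz_1 = 3.25, cy_2 = 5.75, cz_2 = 9.25, r_2 = 1.25, cx_3 = 11, cy_3 = 5.5, r_3 = 1, cx_4 = 4.25, cy_4 = 3.25, cz_4 = 3, d_4 = 2.75, h_4 = 4.75, cx_5 = 1.5, cy_5 = 4.75, cz_5 = 8.5, cx_6 = 1.25, cy_6 = 2.75, cz_6 = 7.5, d_6 = 2.75, h_6 = 1.5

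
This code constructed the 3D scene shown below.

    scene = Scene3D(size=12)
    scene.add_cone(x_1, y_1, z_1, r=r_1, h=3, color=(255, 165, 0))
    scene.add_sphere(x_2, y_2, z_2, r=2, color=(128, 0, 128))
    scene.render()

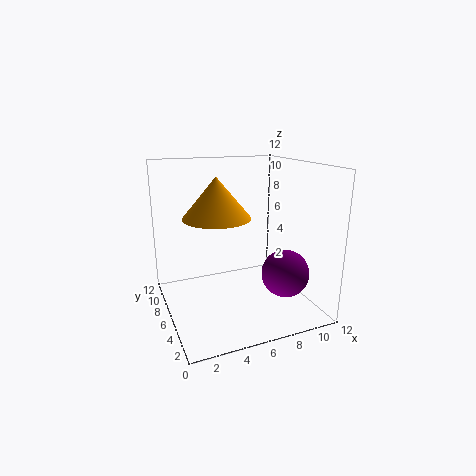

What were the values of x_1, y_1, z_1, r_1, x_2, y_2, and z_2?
x_1 = 3.5; y_1 = 4; z_1 = 8.5; r_1 = 2.5; x_2 = 9.5; y_2 = 4; z_2 = 3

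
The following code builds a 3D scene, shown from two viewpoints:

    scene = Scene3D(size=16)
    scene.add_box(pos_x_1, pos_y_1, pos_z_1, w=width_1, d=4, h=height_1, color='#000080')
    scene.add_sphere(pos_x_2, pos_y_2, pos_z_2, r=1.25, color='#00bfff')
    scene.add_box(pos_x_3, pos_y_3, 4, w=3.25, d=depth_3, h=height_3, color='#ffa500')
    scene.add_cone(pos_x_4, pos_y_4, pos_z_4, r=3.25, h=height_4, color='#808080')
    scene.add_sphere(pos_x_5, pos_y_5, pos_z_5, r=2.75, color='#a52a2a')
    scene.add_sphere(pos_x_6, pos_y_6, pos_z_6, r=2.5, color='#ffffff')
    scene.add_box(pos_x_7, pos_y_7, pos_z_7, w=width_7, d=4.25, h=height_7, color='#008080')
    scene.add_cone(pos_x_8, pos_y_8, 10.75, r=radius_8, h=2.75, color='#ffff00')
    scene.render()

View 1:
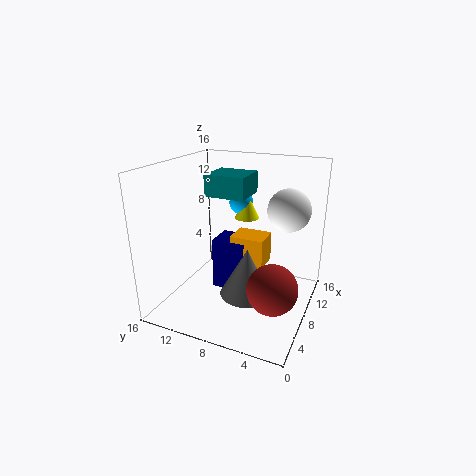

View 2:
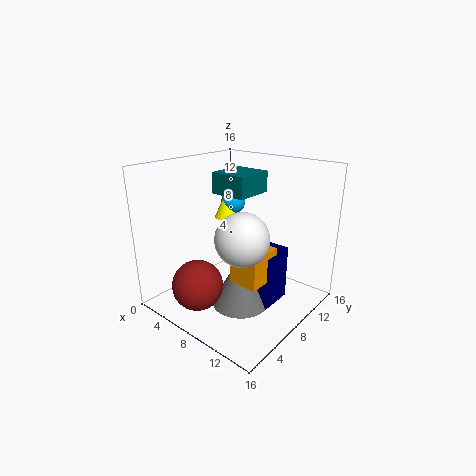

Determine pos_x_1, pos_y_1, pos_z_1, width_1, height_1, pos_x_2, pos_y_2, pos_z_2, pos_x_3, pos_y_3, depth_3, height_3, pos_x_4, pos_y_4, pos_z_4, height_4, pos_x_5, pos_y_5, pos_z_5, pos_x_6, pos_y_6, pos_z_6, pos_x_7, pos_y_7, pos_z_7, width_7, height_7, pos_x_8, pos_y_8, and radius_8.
pos_x_1 = 8.75
pos_y_1 = 7.75
pos_z_1 = 0.5
width_1 = 3.5
height_1 = 6.25
pos_x_2 = 7.75
pos_y_2 = 7.5
pos_z_2 = 12.25
pos_x_3 = 9
pos_y_3 = 5.5
depth_3 = 4
height_3 = 3.5
pos_x_4 = 9
pos_y_4 = 7.25
pos_z_4 = 0.5
height_4 = 5.75
pos_x_5 = 6.25
pos_y_5 = 3.25
pos_z_5 = 3.5
pos_x_6 = 12.25
pos_y_6 = 3.5
pos_z_6 = 10.5
pos_x_7 = 5.75
pos_y_7 = 6.5
pos_z_7 = 13
width_7 = 4
height_7 = 2.25
pos_x_8 = 7.5
pos_y_8 = 6.75
radius_8 = 1.25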